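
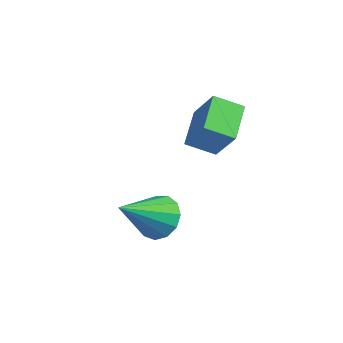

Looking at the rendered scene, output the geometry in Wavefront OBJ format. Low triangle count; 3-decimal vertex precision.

v -0.246 1.468 -1.745
v -0.975 2.485 -1.186
v 0.365 2.152 -2.192
v -0.364 3.168 -1.633
v 0.604 1.452 -0.607
v -0.125 2.468 -0.048
v 1.215 2.135 -1.054
v 0.486 3.152 -0.495
v 0.572 -0.211 -3.695
v 0.919 -0.653 -4.25
v 0.508 -1.629 -2.605
v 1.247 -0.48 -4.005
v 1.361 -0.221 -3.662
v 1.225 0.042 -3.329
v 0.881 0.223 -3.112
v 0.439 0.267 -3.081
v 0.039 0.16 -3.245
v -0.191 -0.066 -3.551
v -0.18 -0.338 -3.904
v 0.071 -0.569 -4.19
v 0.48 -0.687 -4.319
f 2 4 1
f 5 2 1
f 1 4 3
f 3 5 1
f 2 8 4
f 6 2 5
f 6 8 2
f 4 8 3
f 7 5 3
f 3 8 7
f 7 6 5
f 8 6 7
f 10 9 12
f 10 12 11
f 12 9 13
f 12 13 11
f 13 9 14
f 13 14 11
f 14 9 15
f 14 15 11
f 15 9 16
f 15 16 11
f 16 9 17
f 16 17 11
f 17 9 18
f 17 18 11
f 18 9 19
f 18 19 11
f 19 9 20
f 19 20 11
f 20 9 21
f 20 21 11
f 21 9 10
f 21 10 11



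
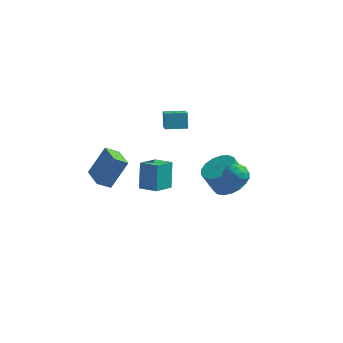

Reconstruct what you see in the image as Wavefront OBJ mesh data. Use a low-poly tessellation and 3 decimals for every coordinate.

v -1.118 0.689 1.974
v -1.269 1.205 2.794
v -1.453 1.592 1.345
v -1.604 2.107 2.165
v 0.044 1.093 1.935
v -0.107 1.608 2.755
v -0.291 1.995 1.306
v -0.442 2.511 2.126
v 2.435 0.946 -2.114
v 3.348 1.156 -1.638
v 2.677 1.064 -0.311
v 1.765 0.854 -0.786
v 3.143 1.609 -1.71
v 2.472 1.517 -0.383
v 2.776 1.91 -1.875
v 2.105 1.818 -0.548
v 2.331 1.99 -2.094
v 1.66 1.899 -0.767
v 1.91 1.831 -2.318
v 1.239 1.74 -0.991
v 1.609 1.47 -2.495
v 0.938 1.378 -1.168
v 1.498 0.988 -2.585
v 0.827 0.896 -1.257
v 1.601 0.496 -2.566
v 0.93 0.405 -1.239
v 1.896 0.108 -2.444
v 1.225 0.016 -1.117
v 2.314 -0.089 -2.246
v 1.643 -0.18 -0.919
v 2.76 -0.048 -2.018
v 2.089 -0.14 -0.691
v 3.131 0.22 -1.812
v 2.461 0.128 -0.485
v 3.344 0.654 -1.675
v 2.673 0.563 -0.347
v -2.283 -0.419 -2.403
v -2.437 0.4 -0.967
v -1.739 0.678 -2.971
v -1.894 1.498 -1.536
v -1.226 -0.778 -2.084
v -1.381 0.042 -0.649
v -0.683 0.32 -2.653
v -0.837 1.139 -1.217
v 3.191 -2.36 2.073
v 3.863 -2.299 2.393
v 3.177 -3.541 2.327
v 3.849 -3.48 2.647
v 3.252 -3.167 2.969
v 3.261 -2.438 2.812
v 3.779 -3.402 1.908
v 3.788 -2.673 1.751
v 4.226 -2.944 2.291
v 3.901 -2.798 2.947
v 3.139 -3.042 1.773
v 2.814 -2.896 2.429
v 3.529 -2.226 2.211
v 3.511 -3.614 2.509
v 3.161 -3.43 2.699
v 3.556 -3.395 2.887
v 3.175 -2.307 2.457
v 3.569 -2.272 2.645
v 3.21 -2.782 2.984
v 3.471 -3.568 2.075
v 3.865 -3.533 2.263
v 3.484 -2.445 1.833
v 3.879 -2.41 2.021
v 3.83 -3.058 1.736
v 4.137 -2.569 2.339
v 4.128 -3.263 2.488
v 4.087 -3.217 2.054
v 4.093 -2.788 1.961
v 3.945 -2.484 2.724
v 3.937 -3.178 2.874
v 3.586 -2.994 3.063
v 3.592 -2.565 2.971
v 4.159 -2.862 2.664
v 3.103 -2.662 1.846
v 3.095 -3.356 1.996
v 3.448 -3.275 1.749
v 3.454 -2.846 1.657
v 2.912 -2.577 2.232
v 2.903 -3.271 2.381
v 2.947 -3.052 2.759
v 2.953 -2.623 2.666
v 2.881 -2.978 2.056
v -3.823 -3.1 0.115
v -3.098 -2.264 1.61
v -4.639 -1.953 -0.131
v -3.915 -1.116 1.364
v -3.165 -2.744 -0.404
v -2.441 -1.907 1.091
v -3.982 -1.596 -0.65
v -3.257 -0.76 0.845
f 2 4 1
f 5 2 1
f 1 4 3
f 3 5 1
f 2 8 4
f 6 2 5
f 6 8 2
f 4 8 3
f 7 5 3
f 3 8 7
f 7 6 5
f 8 6 7
f 10 9 13
f 10 13 11
f 11 13 14
f 11 14 12
f 13 9 15
f 13 15 14
f 14 15 16
f 14 16 12
f 15 9 17
f 15 17 16
f 16 17 18
f 16 18 12
f 17 9 19
f 17 19 18
f 18 19 20
f 18 20 12
f 19 9 21
f 19 21 20
f 20 21 22
f 20 22 12
f 21 9 23
f 21 23 22
f 22 23 24
f 22 24 12
f 23 9 25
f 23 25 24
f 24 25 26
f 24 26 12
f 25 9 27
f 25 27 26
f 26 27 28
f 26 28 12
f 27 9 29
f 27 29 28
f 28 29 30
f 28 30 12
f 29 9 31
f 29 31 30
f 30 31 32
f 30 32 12
f 31 9 33
f 31 33 32
f 32 33 34
f 32 34 12
f 33 9 35
f 33 35 34
f 34 35 36
f 34 36 12
f 35 9 10
f 35 10 36
f 36 10 11
f 36 11 12
f 38 40 37
f 41 38 37
f 37 40 39
f 39 41 37
f 38 44 40
f 42 38 41
f 42 44 38
f 40 44 39
f 43 41 39
f 39 44 43
f 43 42 41
f 44 42 43
f 45 82 61
f 82 56 85
f 61 85 50
f 82 85 61
f 45 61 57
f 61 50 62
f 57 62 46
f 61 62 57
f 45 57 66
f 57 46 67
f 66 67 52
f 57 67 66
f 45 66 78
f 66 52 81
f 78 81 55
f 66 81 78
f 45 78 82
f 78 55 86
f 82 86 56
f 78 86 82
f 46 62 73
f 62 50 76
f 73 76 54
f 62 76 73
f 50 85 63
f 85 56 84
f 63 84 49
f 85 84 63
f 56 86 83
f 86 55 79
f 83 79 47
f 86 79 83
f 55 81 80
f 81 52 68
f 80 68 51
f 81 68 80
f 52 67 72
f 67 46 69
f 72 69 53
f 67 69 72
f 48 74 60
f 74 54 75
f 60 75 49
f 74 75 60
f 48 60 58
f 60 49 59
f 58 59 47
f 60 59 58
f 48 58 65
f 58 47 64
f 65 64 51
f 58 64 65
f 48 65 70
f 65 51 71
f 70 71 53
f 65 71 70
f 48 70 74
f 70 53 77
f 74 77 54
f 70 77 74
f 49 75 63
f 75 54 76
f 63 76 50
f 75 76 63
f 47 59 83
f 59 49 84
f 83 84 56
f 59 84 83
f 51 64 80
f 64 47 79
f 80 79 55
f 64 79 80
f 53 71 72
f 71 51 68
f 72 68 52
f 71 68 72
f 54 77 73
f 77 53 69
f 73 69 46
f 77 69 73
f 88 90 87
f 91 88 87
f 87 90 89
f 89 91 87
f 88 94 90
f 92 88 91
f 92 94 88
f 90 94 89
f 93 91 89
f 89 94 93
f 93 92 91
f 94 92 93



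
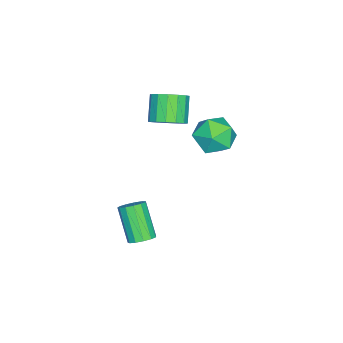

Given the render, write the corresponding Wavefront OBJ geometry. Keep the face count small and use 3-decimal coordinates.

v 4.162 -2.074 -1.927
v 4.577 -1.834 -1.55
v 3.773 -2.606 -0.175
v 3.358 -2.846 -0.553
v 4.321 -1.605 -1.571
v 3.517 -2.377 -0.196
v 4.015 -1.525 -1.705
v 3.211 -2.297 -0.33
v 3.756 -1.619 -1.91
v 2.952 -2.391 -0.535
v 3.625 -1.858 -2.12
v 2.821 -2.63 -0.745
v 3.665 -2.165 -2.269
v 2.861 -2.937 -0.894
v 3.863 -2.443 -2.31
v 3.059 -3.215 -0.935
v 4.155 -2.604 -2.229
v 3.351 -3.376 -0.854
v 4.45 -2.597 -2.052
v 3.646 -3.369 -0.678
v 4.654 -2.423 -1.836
v 3.85 -3.196 -0.461
v 4.701 -2.139 -1.649
v 3.897 -2.911 -0.274
v -0.758 -2.844 1.465
v -0.345 -2.307 1.978
v -1.269 -2.579 3.008
v -1.682 -3.116 2.495
v -0.646 -2.06 1.773
v -1.57 -2.332 2.803
v -0.977 -2.023 1.486
v -1.901 -2.295 2.516
v -1.25 -2.206 1.193
v -2.173 -2.478 2.223
v -1.39 -2.56 0.973
v -2.314 -2.832 2.003
v -1.362 -2.99 0.885
v -2.286 -3.263 1.915
v -1.171 -3.381 0.952
v -2.095 -3.653 1.982
v -0.87 -3.628 1.157
v -1.794 -3.9 2.187
v -0.539 -3.665 1.444
v -1.463 -3.937 2.474
v -0.267 -3.482 1.737
v -1.19 -3.754 2.767
v -0.126 -3.128 1.957
v -1.05 -3.4 2.987
v -0.154 -2.697 2.045
v -1.078 -2.97 3.075
v 0.236 0.364 2.977
v 1.13 -0.164 2.812
v -0.53 -0.556 1.768
v 0.364 -1.084 1.603
v -0.169 -1.218 2.5
v 0.305 -0.65 3.247
v 0.295 -0.07 1.333
v 0.769 0.498 2.08
v 1.167 -0.433 1.796
v 0.88 -1.142 2.518
v -0.28 0.422 2.062
v -0.567 -0.287 2.784
f 2 1 5
f 2 5 3
f 3 5 6
f 3 6 4
f 5 1 7
f 5 7 6
f 6 7 8
f 6 8 4
f 7 1 9
f 7 9 8
f 8 9 10
f 8 10 4
f 9 1 11
f 9 11 10
f 10 11 12
f 10 12 4
f 11 1 13
f 11 13 12
f 12 13 14
f 12 14 4
f 13 1 15
f 13 15 14
f 14 15 16
f 14 16 4
f 15 1 17
f 15 17 16
f 16 17 18
f 16 18 4
f 17 1 19
f 17 19 18
f 18 19 20
f 18 20 4
f 19 1 21
f 19 21 20
f 20 21 22
f 20 22 4
f 21 1 23
f 21 23 22
f 22 23 24
f 22 24 4
f 23 1 2
f 23 2 24
f 24 2 3
f 24 3 4
f 26 25 29
f 26 29 27
f 27 29 30
f 27 30 28
f 29 25 31
f 29 31 30
f 30 31 32
f 30 32 28
f 31 25 33
f 31 33 32
f 32 33 34
f 32 34 28
f 33 25 35
f 33 35 34
f 34 35 36
f 34 36 28
f 35 25 37
f 35 37 36
f 36 37 38
f 36 38 28
f 37 25 39
f 37 39 38
f 38 39 40
f 38 40 28
f 39 25 41
f 39 41 40
f 40 41 42
f 40 42 28
f 41 25 43
f 41 43 42
f 42 43 44
f 42 44 28
f 43 25 45
f 43 45 44
f 44 45 46
f 44 46 28
f 45 25 47
f 45 47 46
f 46 47 48
f 46 48 28
f 47 25 49
f 47 49 48
f 48 49 50
f 48 50 28
f 49 25 26
f 49 26 50
f 50 26 27
f 50 27 28
f 51 62 56
f 51 56 52
f 51 52 58
f 51 58 61
f 51 61 62
f 52 56 60
f 56 62 55
f 62 61 53
f 61 58 57
f 58 52 59
f 54 60 55
f 54 55 53
f 54 53 57
f 54 57 59
f 54 59 60
f 55 60 56
f 53 55 62
f 57 53 61
f 59 57 58
f 60 59 52



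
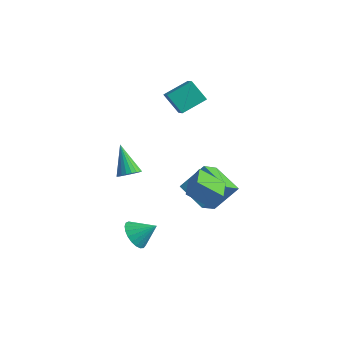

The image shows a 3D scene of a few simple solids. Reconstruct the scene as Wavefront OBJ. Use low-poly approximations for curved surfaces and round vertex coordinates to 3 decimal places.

v 2.648 -1.73 -0.228
v 3.015 -1.226 0.666
v 1.341 -0.037 -0.648
v 1.708 0.468 0.245
v 3.912 -0.988 -1.165
v 4.279 -0.483 -0.272
v 2.605 0.706 -1.586
v 2.972 1.21 -0.692
v 1.052 -4.064 -3.107
v 1.553 -3.789 -3.903
v 1.988 -3.356 -2.273
v 1.286 -3.484 -3.862
v 0.978 -3.279 -3.69
v 0.683 -3.21 -3.417
v 0.452 -3.289 -3.091
v 0.324 -3.502 -2.767
v 0.323 -3.811 -2.503
v 0.447 -4.165 -2.342
v 0.676 -4.501 -2.314
v 0.97 -4.761 -2.424
v 1.278 -4.901 -2.651
v 1.547 -4.896 -2.957
v 1.73 -4.747 -3.289
v 1.796 -4.48 -3.59
v 1.733 -4.141 -3.807
v 1.625 1.886 -3.959
v 1.9 0.486 -2.945
v -0.233 2.093 -3.168
v 0.042 0.693 -2.154
v 2.378 3.087 -2.506
v 2.653 1.687 -1.492
v 0.52 3.294 -1.715
v 0.795 1.894 -0.701
v 0.072 -3.444 1.116
v 0.532 -3.743 1.567
v -1.112 -2.896 2.684
v 0.635 -3.467 1.549
v 0.64 -3.187 1.455
v 0.548 -2.951 1.303
v 0.373 -2.801 1.119
v 0.147 -2.761 0.934
v -0.093 -2.84 0.78
v -0.304 -3.023 0.685
v -0.45 -3.279 0.664
v -0.506 -3.563 0.721
v -0.461 -3.827 0.847
v -0.325 -4.024 1.019
v -0.119 -4.121 1.208
v 0.119 -4.101 1.381
v 0.349 -3.967 1.508
v -2.225 2.14 3.804
v -1.668 3.609 4.503
v -3.062 2.746 3.195
v -2.505 4.216 3.894
v -1.235 2.324 2.626
v -0.678 3.794 3.325
v -2.072 2.931 2.017
v -1.515 4.4 2.716
f 2 4 1
f 5 2 1
f 1 4 3
f 3 5 1
f 2 8 4
f 6 2 5
f 6 8 2
f 4 8 3
f 7 5 3
f 3 8 7
f 7 6 5
f 8 6 7
f 10 9 12
f 10 12 11
f 12 9 13
f 12 13 11
f 13 9 14
f 13 14 11
f 14 9 15
f 14 15 11
f 15 9 16
f 15 16 11
f 16 9 17
f 16 17 11
f 17 9 18
f 17 18 11
f 18 9 19
f 18 19 11
f 19 9 20
f 19 20 11
f 20 9 21
f 20 21 11
f 21 9 22
f 21 22 11
f 22 9 23
f 22 23 11
f 23 9 24
f 23 24 11
f 24 9 25
f 24 25 11
f 25 9 10
f 25 10 11
f 27 29 26
f 30 27 26
f 26 29 28
f 28 30 26
f 27 33 29
f 31 27 30
f 31 33 27
f 29 33 28
f 32 30 28
f 28 33 32
f 32 31 30
f 33 31 32
f 35 34 37
f 35 37 36
f 37 34 38
f 37 38 36
f 38 34 39
f 38 39 36
f 39 34 40
f 39 40 36
f 40 34 41
f 40 41 36
f 41 34 42
f 41 42 36
f 42 34 43
f 42 43 36
f 43 34 44
f 43 44 36
f 44 34 45
f 44 45 36
f 45 34 46
f 45 46 36
f 46 34 47
f 46 47 36
f 47 34 48
f 47 48 36
f 48 34 49
f 48 49 36
f 49 34 50
f 49 50 36
f 50 34 35
f 50 35 36
f 52 54 51
f 55 52 51
f 51 54 53
f 53 55 51
f 52 58 54
f 56 52 55
f 56 58 52
f 54 58 53
f 57 55 53
f 53 58 57
f 57 56 55
f 58 56 57



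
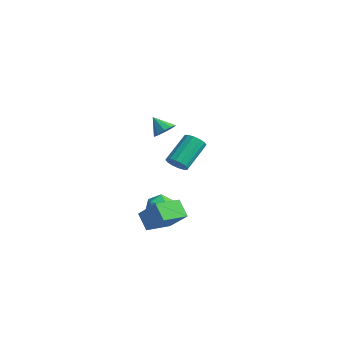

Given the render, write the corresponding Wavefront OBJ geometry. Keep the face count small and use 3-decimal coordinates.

v 2.308 0.174 -4.249
v 1.482 0.178 -3.31
v 2.149 1.8 -4.394
v 1.323 1.804 -3.456
v 3.677 0.416 -3.044
v 2.851 0.42 -2.106
v 3.518 2.042 -3.19
v 2.692 2.046 -2.251
v 0.713 3.17 -0.49
v 1.02 3.653 -0.927
v 0.593 5.154 0.434
v 0.287 4.67 0.87
v 0.662 3.644 -1.03
v 0.235 5.144 0.331
v 0.317 3.508 -0.987
v -0.11 5.008 0.373
v 0.079 3.281 -0.812
v -0.348 4.781 0.549
v 0.011 3.024 -0.551
v -0.416 4.525 0.81
v 0.131 2.807 -0.273
v -0.296 4.307 1.088
v 0.407 2.686 -0.054
v -0.02 4.187 1.307
v 0.765 2.696 0.049
v 0.338 4.196 1.41
v 1.11 2.832 0.007
v 0.683 4.332 1.367
v 1.348 3.059 -0.169
v 0.921 4.559 1.192
v 1.416 3.315 -0.43
v 0.989 4.816 0.931
v 1.296 3.533 -0.708
v 0.869 5.033 0.653
v 3.536 0.582 3.473
v 4.077 0.633 3.93
v 2.844 0.278 4.327
v 3.88 1.024 3.91
v 3.551 1.247 3.723
v 3.217 1.216 3.44
v 3.004 0.942 3.171
v 2.995 0.532 3.016
v 3.192 0.14 3.037
v 3.521 -0.082 3.224
v 3.855 -0.051 3.506
v 4.068 0.222 3.776
v -0.14 3.313 -4.465
v 0.701 2.885 -4.306
v -0.841 2.275 -3.554
v 0 1.847 -3.395
v -0.169 2.718 -3.036
v 0.264 3.359 -3.599
v -0.404 1.801 -4.261
v 0.029 2.442 -4.824
v 0.538 1.95 -4.18
v 0.683 2.517 -3.423
v -0.823 2.643 -4.437
v -0.678 3.21 -3.68
f 2 4 1
f 5 2 1
f 1 4 3
f 3 5 1
f 2 8 4
f 6 2 5
f 6 8 2
f 4 8 3
f 7 5 3
f 3 8 7
f 7 6 5
f 8 6 7
f 10 9 13
f 10 13 11
f 11 13 14
f 11 14 12
f 13 9 15
f 13 15 14
f 14 15 16
f 14 16 12
f 15 9 17
f 15 17 16
f 16 17 18
f 16 18 12
f 17 9 19
f 17 19 18
f 18 19 20
f 18 20 12
f 19 9 21
f 19 21 20
f 20 21 22
f 20 22 12
f 21 9 23
f 21 23 22
f 22 23 24
f 22 24 12
f 23 9 25
f 23 25 24
f 24 25 26
f 24 26 12
f 25 9 27
f 25 27 26
f 26 27 28
f 26 28 12
f 27 9 29
f 27 29 28
f 28 29 30
f 28 30 12
f 29 9 31
f 29 31 30
f 30 31 32
f 30 32 12
f 31 9 33
f 31 33 32
f 32 33 34
f 32 34 12
f 33 9 10
f 33 10 34
f 34 10 11
f 34 11 12
f 36 35 38
f 36 38 37
f 38 35 39
f 38 39 37
f 39 35 40
f 39 40 37
f 40 35 41
f 40 41 37
f 41 35 42
f 41 42 37
f 42 35 43
f 42 43 37
f 43 35 44
f 43 44 37
f 44 35 45
f 44 45 37
f 45 35 46
f 45 46 37
f 46 35 36
f 46 36 37
f 47 58 52
f 47 52 48
f 47 48 54
f 47 54 57
f 47 57 58
f 48 52 56
f 52 58 51
f 58 57 49
f 57 54 53
f 54 48 55
f 50 56 51
f 50 51 49
f 50 49 53
f 50 53 55
f 50 55 56
f 51 56 52
f 49 51 58
f 53 49 57
f 55 53 54
f 56 55 48



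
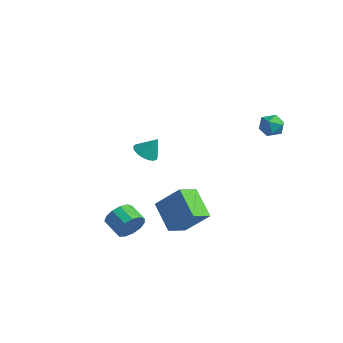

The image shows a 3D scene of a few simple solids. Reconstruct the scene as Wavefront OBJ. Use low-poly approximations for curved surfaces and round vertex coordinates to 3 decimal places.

v -3.414 1.047 -0.801
v -2.951 0.34 -0.712
v -2.866 1.553 0.361
v -2.712 0.586 -0.931
v -2.634 0.937 -1.121
v -2.735 1.314 -1.237
v -2.991 1.629 -1.253
v -3.344 1.812 -1.166
v -3.714 1.819 -0.995
v -4.014 1.649 -0.779
v -4.177 1.342 -0.569
v -4.165 0.967 -0.411
v -3.981 0.61 -0.343
v -3.668 0.354 -0.379
v -3.296 0.257 -0.512
v 0.418 -3.962 -2.997
v 0.763 -3.587 -2.184
v -0.412 -3.402 -1.77
v -0.758 -3.778 -2.583
v 0.706 -3.175 -2.53
v -0.469 -2.99 -2.116
v 0.557 -3.013 -3.024
v -0.618 -2.828 -2.61
v 0.364 -3.153 -3.51
v -0.811 -2.968 -3.096
v 0.188 -3.549 -3.833
v -0.987 -3.365 -3.418
v 0.085 -4.077 -3.89
v -1.091 -3.892 -3.476
v 0.087 -4.569 -3.664
v -1.088 -4.384 -3.25
v 0.195 -4.868 -3.226
v -0.981 -4.683 -2.812
v 0.373 -4.879 -2.716
v -0.803 -4.694 -2.301
v 0.565 -4.6 -2.295
v -0.61 -4.415 -1.88
v 0.711 -4.118 -2.096
v -0.465 -3.933 -1.682
v 3.081 3.815 3.03
v 3.6 4.422 2.735
v 4.04 3.438 3.945
v 4.559 4.045 3.65
v 3.855 4.258 4.08
v 3.263 4.491 3.514
v 4.377 3.369 3.166
v 3.785 3.602 2.6
v 4.402 4.146 2.819
v 4.079 4.696 3.384
v 3.561 3.164 3.296
v 3.238 3.714 3.861
v 2.262 -1.481 -3.624
v 2.207 -2.799 -3.022
v 0.62 -0.882 -2.46
v 0.565 -2.2 -1.858
v 3.575 -0.84 -2.102
v 3.52 -2.158 -1.5
v 1.933 -0.241 -0.938
v 1.878 -1.559 -0.336
f 2 1 4
f 2 4 3
f 4 1 5
f 4 5 3
f 5 1 6
f 5 6 3
f 6 1 7
f 6 7 3
f 7 1 8
f 7 8 3
f 8 1 9
f 8 9 3
f 9 1 10
f 9 10 3
f 10 1 11
f 10 11 3
f 11 1 12
f 11 12 3
f 12 1 13
f 12 13 3
f 13 1 14
f 13 14 3
f 14 1 15
f 14 15 3
f 15 1 2
f 15 2 3
f 17 16 20
f 17 20 18
f 18 20 21
f 18 21 19
f 20 16 22
f 20 22 21
f 21 22 23
f 21 23 19
f 22 16 24
f 22 24 23
f 23 24 25
f 23 25 19
f 24 16 26
f 24 26 25
f 25 26 27
f 25 27 19
f 26 16 28
f 26 28 27
f 27 28 29
f 27 29 19
f 28 16 30
f 28 30 29
f 29 30 31
f 29 31 19
f 30 16 32
f 30 32 31
f 31 32 33
f 31 33 19
f 32 16 34
f 32 34 33
f 33 34 35
f 33 35 19
f 34 16 36
f 34 36 35
f 35 36 37
f 35 37 19
f 36 16 38
f 36 38 37
f 37 38 39
f 37 39 19
f 38 16 17
f 38 17 39
f 39 17 18
f 39 18 19
f 40 51 45
f 40 45 41
f 40 41 47
f 40 47 50
f 40 50 51
f 41 45 49
f 45 51 44
f 51 50 42
f 50 47 46
f 47 41 48
f 43 49 44
f 43 44 42
f 43 42 46
f 43 46 48
f 43 48 49
f 44 49 45
f 42 44 51
f 46 42 50
f 48 46 47
f 49 48 41
f 53 55 52
f 56 53 52
f 52 55 54
f 54 56 52
f 53 59 55
f 57 53 56
f 57 59 53
f 55 59 54
f 58 56 54
f 54 59 58
f 58 57 56
f 59 57 58



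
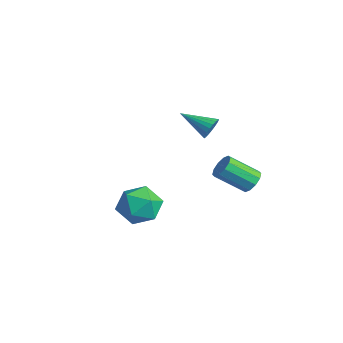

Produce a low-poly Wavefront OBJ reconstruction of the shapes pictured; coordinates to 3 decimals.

v 2.187 3.44 -1.532
v 2.627 3.551 -1.124
v 2.053 2.431 -0.201
v 1.613 2.32 -0.608
v 2.332 3.771 -1.04
v 1.759 2.651 -0.117
v 1.982 3.864 -1.144
v 1.409 2.745 -0.221
v 1.71 3.795 -1.396
v 1.137 2.676 -0.473
v 1.62 3.591 -1.7
v 1.047 2.472 -0.777
v 1.747 3.329 -1.939
v 1.173 2.209 -1.016
v 2.041 3.109 -2.023
v 1.468 1.989 -1.1
v 2.391 3.015 -1.919
v 1.818 1.896 -0.996
v 2.663 3.084 -1.667
v 2.09 1.965 -0.744
v 2.753 3.288 -1.363
v 2.18 2.169 -0.44
v -0.081 -1.253 -2.046
v 0.554 -0.562 -1.571
v 1.046 -1.418 -3.309
v 1.681 -0.727 -2.834
v 1.526 -1.677 -2.41
v 0.83 -1.575 -1.629
v 0.77 -0.405 -3.251
v 0.074 -0.303 -2.47
v 1.08 -0.038 -2.315
v 1.547 -0.824 -1.796
v 0.053 -1.156 -3.084
v 0.52 -1.942 -2.565
v -3.081 4.373 -1.408
v -2.716 4.252 -0.934
v -4.219 3.427 -0.772
v -2.841 4.457 -0.854
v -3.008 4.648 -0.869
v -3.187 4.791 -0.977
v -3.348 4.861 -1.16
v -3.463 4.848 -1.386
v -3.512 4.752 -1.615
v -3.486 4.59 -1.809
v -3.39 4.391 -1.934
v -3.241 4.189 -1.967
v -3.064 4.018 -1.904
v -2.89 3.909 -1.755
v -2.749 3.88 -1.547
v -2.666 3.936 -1.314
v -2.654 4.068 -1.097
f 2 1 5
f 2 5 3
f 3 5 6
f 3 6 4
f 5 1 7
f 5 7 6
f 6 7 8
f 6 8 4
f 7 1 9
f 7 9 8
f 8 9 10
f 8 10 4
f 9 1 11
f 9 11 10
f 10 11 12
f 10 12 4
f 11 1 13
f 11 13 12
f 12 13 14
f 12 14 4
f 13 1 15
f 13 15 14
f 14 15 16
f 14 16 4
f 15 1 17
f 15 17 16
f 16 17 18
f 16 18 4
f 17 1 19
f 17 19 18
f 18 19 20
f 18 20 4
f 19 1 21
f 19 21 20
f 20 21 22
f 20 22 4
f 21 1 2
f 21 2 22
f 22 2 3
f 22 3 4
f 23 34 28
f 23 28 24
f 23 24 30
f 23 30 33
f 23 33 34
f 24 28 32
f 28 34 27
f 34 33 25
f 33 30 29
f 30 24 31
f 26 32 27
f 26 27 25
f 26 25 29
f 26 29 31
f 26 31 32
f 27 32 28
f 25 27 34
f 29 25 33
f 31 29 30
f 32 31 24
f 36 35 38
f 36 38 37
f 38 35 39
f 38 39 37
f 39 35 40
f 39 40 37
f 40 35 41
f 40 41 37
f 41 35 42
f 41 42 37
f 42 35 43
f 42 43 37
f 43 35 44
f 43 44 37
f 44 35 45
f 44 45 37
f 45 35 46
f 45 46 37
f 46 35 47
f 46 47 37
f 47 35 48
f 47 48 37
f 48 35 49
f 48 49 37
f 49 35 50
f 49 50 37
f 50 35 51
f 50 51 37
f 51 35 36
f 51 36 37



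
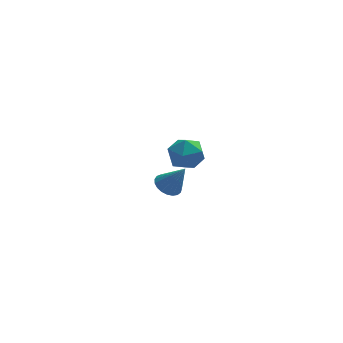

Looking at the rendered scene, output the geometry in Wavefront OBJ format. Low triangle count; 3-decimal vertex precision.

v -3.303 0.735 -1.537
v -3.013 0.253 -1.841
v -2.677 0.345 -0.323
v -2.836 0.45 -1.869
v -2.74 0.696 -1.839
v -2.741 0.949 -1.757
v -2.839 1.165 -1.637
v -3.018 1.307 -1.499
v -3.245 1.35 -1.368
v -3.483 1.287 -1.267
v -3.689 1.128 -1.211
v -3.829 0.901 -1.212
v -3.877 0.646 -1.27
v -3.826 0.406 -1.373
v -3.685 0.223 -1.505
v -3.477 0.129 -1.642
v -3.24 0.139 -1.761
v -4.093 -3.49 3.541
v -3.74 -3.247 4.228
v -3.42 -4.613 3.592
v -3.067 -4.37 4.279
v -3.856 -4.551 4.272
v -4.272 -3.858 4.24
v -2.888 -4.002 3.58
v -3.304 -3.309 3.548
v -2.995 -3.564 4.252
v -3.594 -3.903 4.679
v -3.566 -3.957 3.141
v -4.165 -4.296 3.568
f 2 1 4
f 2 4 3
f 4 1 5
f 4 5 3
f 5 1 6
f 5 6 3
f 6 1 7
f 6 7 3
f 7 1 8
f 7 8 3
f 8 1 9
f 8 9 3
f 9 1 10
f 9 10 3
f 10 1 11
f 10 11 3
f 11 1 12
f 11 12 3
f 12 1 13
f 12 13 3
f 13 1 14
f 13 14 3
f 14 1 15
f 14 15 3
f 15 1 16
f 15 16 3
f 16 1 17
f 16 17 3
f 17 1 2
f 17 2 3
f 18 29 23
f 18 23 19
f 18 19 25
f 18 25 28
f 18 28 29
f 19 23 27
f 23 29 22
f 29 28 20
f 28 25 24
f 25 19 26
f 21 27 22
f 21 22 20
f 21 20 24
f 21 24 26
f 21 26 27
f 22 27 23
f 20 22 29
f 24 20 28
f 26 24 25
f 27 26 19



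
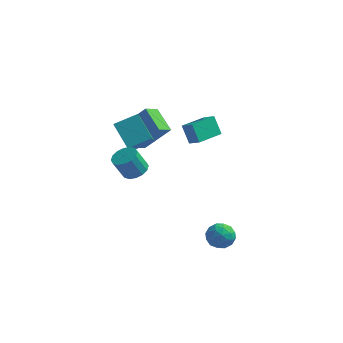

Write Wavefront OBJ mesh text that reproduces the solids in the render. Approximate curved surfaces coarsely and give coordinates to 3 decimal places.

v -4.437 1.269 2.404
v -4.393 0.701 3.035
v -3.308 1.995 2.978
v -3.264 1.427 3.61
v -3.256 0.233 1.39
v -3.212 -0.335 2.022
v -2.127 0.959 1.965
v -2.083 0.391 2.596
v -2.228 -1.939 1.614
v -1.517 -2.097 1.863
v -2.021 -2.42 3.096
v -2.732 -2.261 2.846
v -1.57 -1.71 1.943
v -2.075 -2.033 3.175
v -1.8 -1.384 1.934
v -2.304 -1.707 3.166
v -2.144 -1.207 1.84
v -2.649 -1.53 3.072
v -2.511 -1.226 1.685
v -3.015 -1.549 2.917
v -2.802 -1.436 1.511
v -3.306 -1.759 2.743
v -2.939 -1.78 1.364
v -3.443 -2.103 2.597
v -2.885 -2.167 1.285
v -3.39 -2.49 2.517
v -2.656 -2.493 1.294
v -3.16 -2.816 2.526
v -2.311 -2.67 1.388
v -2.816 -2.993 2.62
v -1.945 -2.651 1.543
v -2.449 -2.974 2.775
v -1.654 -2.441 1.717
v -2.158 -2.764 2.949
v -3.877 2.345 0.09
v -5.009 3.371 0.902
v -3.472 3.195 -0.419
v -4.604 4.221 0.393
v -2.436 2.639 1.727
v -3.568 3.665 2.539
v -2.031 3.489 1.218
v -3.163 4.515 2.03
v 2.671 -3.303 -0.539
v 3.24 -2.952 -1.048
v 2.82 -4.488 -1.192
v 3.389 -4.137 -1.701
v 3.571 -4.262 -0.889
v 3.479 -3.53 -0.486
v 2.581 -3.91 -1.754
v 2.489 -3.178 -1.351
v 3.185 -3.327 -1.799
v 3.797 -3.544 -1.264
v 2.263 -3.896 -0.976
v 2.875 -4.113 -0.441
v 2.942 -3.023 -0.737
v 3.118 -4.417 -1.503
v 3.224 -4.49 -1.026
v 3.559 -4.284 -1.326
v 3.083 -3.363 -0.406
v 3.418 -3.156 -0.705
v 3.612 -3.927 -0.611
v 2.642 -4.284 -1.535
v 2.977 -4.077 -1.834
v 2.501 -3.156 -0.914
v 2.836 -2.95 -1.214
v 2.448 -3.513 -1.629
v 3.245 -3.037 -1.477
v 3.332 -3.734 -1.861
v 2.857 -3.601 -1.892
v 2.803 -3.17 -1.655
v 3.605 -3.165 -1.163
v 3.692 -3.862 -1.546
v 3.799 -3.935 -1.069
v 3.745 -3.505 -0.832
v 3.572 -3.385 -1.604
v 2.368 -3.578 -0.694
v 2.455 -4.275 -1.077
v 2.315 -3.935 -1.408
v 2.261 -3.505 -1.171
v 2.728 -3.706 -0.379
v 2.815 -4.403 -0.763
v 3.257 -4.27 -0.585
v 3.203 -3.839 -0.348
v 2.488 -4.055 -0.636
v -0.459 1.881 1.529
v -1.005 2.264 2.598
v 0.347 3.352 1.415
v -0.2 3.734 2.484
v 0.22 1.546 1.996
v -0.327 1.928 3.065
v 1.025 3.016 1.882
v 0.479 3.399 2.951
f 2 4 1
f 5 2 1
f 1 4 3
f 3 5 1
f 2 8 4
f 6 2 5
f 6 8 2
f 4 8 3
f 7 5 3
f 3 8 7
f 7 6 5
f 8 6 7
f 10 9 13
f 10 13 11
f 11 13 14
f 11 14 12
f 13 9 15
f 13 15 14
f 14 15 16
f 14 16 12
f 15 9 17
f 15 17 16
f 16 17 18
f 16 18 12
f 17 9 19
f 17 19 18
f 18 19 20
f 18 20 12
f 19 9 21
f 19 21 20
f 20 21 22
f 20 22 12
f 21 9 23
f 21 23 22
f 22 23 24
f 22 24 12
f 23 9 25
f 23 25 24
f 24 25 26
f 24 26 12
f 25 9 27
f 25 27 26
f 26 27 28
f 26 28 12
f 27 9 29
f 27 29 28
f 28 29 30
f 28 30 12
f 29 9 31
f 29 31 30
f 30 31 32
f 30 32 12
f 31 9 33
f 31 33 32
f 32 33 34
f 32 34 12
f 33 9 10
f 33 10 34
f 34 10 11
f 34 11 12
f 36 38 35
f 39 36 35
f 35 38 37
f 37 39 35
f 36 42 38
f 40 36 39
f 40 42 36
f 38 42 37
f 41 39 37
f 37 42 41
f 41 40 39
f 42 40 41
f 43 80 59
f 80 54 83
f 59 83 48
f 80 83 59
f 43 59 55
f 59 48 60
f 55 60 44
f 59 60 55
f 43 55 64
f 55 44 65
f 64 65 50
f 55 65 64
f 43 64 76
f 64 50 79
f 76 79 53
f 64 79 76
f 43 76 80
f 76 53 84
f 80 84 54
f 76 84 80
f 44 60 71
f 60 48 74
f 71 74 52
f 60 74 71
f 48 83 61
f 83 54 82
f 61 82 47
f 83 82 61
f 54 84 81
f 84 53 77
f 81 77 45
f 84 77 81
f 53 79 78
f 79 50 66
f 78 66 49
f 79 66 78
f 50 65 70
f 65 44 67
f 70 67 51
f 65 67 70
f 46 72 58
f 72 52 73
f 58 73 47
f 72 73 58
f 46 58 56
f 58 47 57
f 56 57 45
f 58 57 56
f 46 56 63
f 56 45 62
f 63 62 49
f 56 62 63
f 46 63 68
f 63 49 69
f 68 69 51
f 63 69 68
f 46 68 72
f 68 51 75
f 72 75 52
f 68 75 72
f 47 73 61
f 73 52 74
f 61 74 48
f 73 74 61
f 45 57 81
f 57 47 82
f 81 82 54
f 57 82 81
f 49 62 78
f 62 45 77
f 78 77 53
f 62 77 78
f 51 69 70
f 69 49 66
f 70 66 50
f 69 66 70
f 52 75 71
f 75 51 67
f 71 67 44
f 75 67 71
f 86 88 85
f 89 86 85
f 85 88 87
f 87 89 85
f 86 92 88
f 90 86 89
f 90 92 86
f 88 92 87
f 91 89 87
f 87 92 91
f 91 90 89
f 92 90 91



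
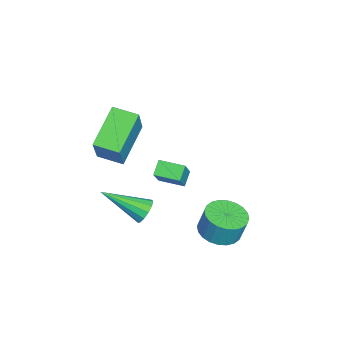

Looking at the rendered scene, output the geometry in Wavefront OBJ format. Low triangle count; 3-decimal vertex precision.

v 0.067 -2.292 0.976
v -1.673 -1.708 2.153
v 0.328 -1.107 0.773
v -1.412 -0.523 1.951
v 1.252 -2.257 2.709
v -0.488 -1.673 3.887
v 1.513 -1.072 2.507
v -0.227 -0.488 3.684
v -3.302 -0.078 -3.273
v -3.938 0.085 -2.734
v -3.073 1.146 -3.374
v -3.709 1.31 -2.835
v -2.251 -0.17 -2.005
v -2.887 -0.006 -1.466
v -2.022 1.055 -2.106
v -2.658 1.218 -1.567
v 1.724 3.197 -2.071
v 2.466 2.565 -1.969
v 2.578 2.89 -0.767
v 1.836 3.523 -0.869
v 2.652 2.883 -2.072
v 2.764 3.208 -0.871
v 2.697 3.248 -2.175
v 2.809 3.573 -0.974
v 2.594 3.606 -2.263
v 2.706 3.931 -1.061
v 2.358 3.901 -2.321
v 2.471 4.226 -1.119
v 2.026 4.09 -2.34
v 2.138 4.415 -1.139
v 1.648 4.142 -2.319
v 1.76 4.467 -1.118
v 1.281 4.051 -2.26
v 1.394 4.376 -1.059
v 0.982 3.83 -2.173
v 1.094 4.155 -0.971
v 0.796 3.512 -2.069
v 0.908 3.837 -0.868
v 0.751 3.147 -1.966
v 0.863 3.472 -0.765
v 0.854 2.789 -1.879
v 0.966 3.114 -0.677
v 1.089 2.494 -1.821
v 1.202 2.819 -0.619
v 1.422 2.305 -1.801
v 1.534 2.63 -0.6
v 1.8 2.253 -1.822
v 1.912 2.578 -0.621
v 2.166 2.344 -1.881
v 2.279 2.669 -0.68
v 2.605 0.153 -0.339
v 3.088 0.354 0.047
v 2.555 -1.753 0.719
v 2.777 0.454 0.212
v 2.411 0.458 0.202
v 2.106 0.365 0.021
v 1.96 0.205 -0.275
v 2.018 0.029 -0.59
v 2.263 -0.108 -0.826
v 2.616 -0.162 -0.907
v 2.966 -0.116 -0.807
v 3.2 0.015 -0.559
v 3.246 0.191 -0.241
f 2 4 1
f 5 2 1
f 1 4 3
f 3 5 1
f 2 8 4
f 6 2 5
f 6 8 2
f 4 8 3
f 7 5 3
f 3 8 7
f 7 6 5
f 8 6 7
f 10 12 9
f 13 10 9
f 9 12 11
f 11 13 9
f 10 16 12
f 14 10 13
f 14 16 10
f 12 16 11
f 15 13 11
f 11 16 15
f 15 14 13
f 16 14 15
f 18 17 21
f 18 21 19
f 19 21 22
f 19 22 20
f 21 17 23
f 21 23 22
f 22 23 24
f 22 24 20
f 23 17 25
f 23 25 24
f 24 25 26
f 24 26 20
f 25 17 27
f 25 27 26
f 26 27 28
f 26 28 20
f 27 17 29
f 27 29 28
f 28 29 30
f 28 30 20
f 29 17 31
f 29 31 30
f 30 31 32
f 30 32 20
f 31 17 33
f 31 33 32
f 32 33 34
f 32 34 20
f 33 17 35
f 33 35 34
f 34 35 36
f 34 36 20
f 35 17 37
f 35 37 36
f 36 37 38
f 36 38 20
f 37 17 39
f 37 39 38
f 38 39 40
f 38 40 20
f 39 17 41
f 39 41 40
f 40 41 42
f 40 42 20
f 41 17 43
f 41 43 42
f 42 43 44
f 42 44 20
f 43 17 45
f 43 45 44
f 44 45 46
f 44 46 20
f 45 17 47
f 45 47 46
f 46 47 48
f 46 48 20
f 47 17 49
f 47 49 48
f 48 49 50
f 48 50 20
f 49 17 18
f 49 18 50
f 50 18 19
f 50 19 20
f 52 51 54
f 52 54 53
f 54 51 55
f 54 55 53
f 55 51 56
f 55 56 53
f 56 51 57
f 56 57 53
f 57 51 58
f 57 58 53
f 58 51 59
f 58 59 53
f 59 51 60
f 59 60 53
f 60 51 61
f 60 61 53
f 61 51 62
f 61 62 53
f 62 51 63
f 62 63 53
f 63 51 52
f 63 52 53



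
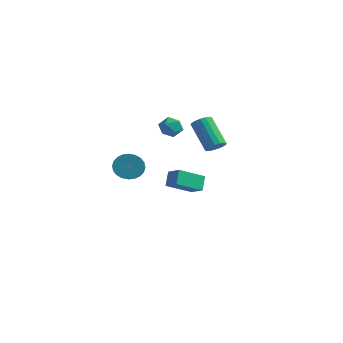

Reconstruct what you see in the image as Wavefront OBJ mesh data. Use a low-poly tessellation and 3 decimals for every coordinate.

v -0.845 3.101 -2.349
v -1.117 3.731 -1.554
v -0.054 4.498 -3.185
v -0.325 5.128 -2.39
v 0.085 2.872 -1.85
v -0.186 3.502 -1.055
v 0.877 4.269 -2.686
v 0.605 4.899 -1.891
v 4.286 0.638 3.085
v 4.682 0.447 3.522
v 3.37 0.95 4.932
v 2.974 1.142 4.495
v 4.751 0.733 3.484
v 3.439 1.236 4.894
v 4.713 0.998 3.355
v 3.402 1.501 4.764
v 4.578 1.18 3.164
v 3.266 1.683 4.573
v 4.375 1.238 2.955
v 3.064 1.741 4.364
v 4.152 1.159 2.775
v 2.841 1.662 4.185
v 3.96 0.96 2.667
v 2.648 1.463 4.077
v 3.842 0.688 2.655
v 2.531 1.191 4.064
v 3.826 0.405 2.741
v 2.515 0.908 4.15
v 3.915 0.175 2.906
v 2.604 0.678 4.316
v 4.089 0.051 3.112
v 2.778 0.554 4.522
v 4.308 0.062 3.312
v 2.997 0.565 4.722
v 4.522 0.205 3.46
v 3.211 0.708 4.87
v 0.907 -2.492 1.859
v 1.359 -2.622 1.163
v 1.966 -3.519 1.726
v 1.513 -3.388 2.421
v 1.543 -2.4 1.318
v 2.15 -3.297 1.881
v 1.63 -2.192 1.556
v 2.237 -3.088 2.118
v 1.607 -2.029 1.839
v 2.214 -2.926 2.402
v 1.478 -1.937 2.126
v 2.085 -2.833 2.689
v 1.261 -1.929 2.372
v 1.868 -2.826 2.935
v 0.991 -2.007 2.54
v 1.598 -2.904 3.102
v 0.707 -2.159 2.604
v 1.314 -3.055 3.166
v 0.454 -2.361 2.554
v 1.061 -3.258 3.117
v 0.27 -2.583 2.399
v 0.877 -3.48 2.962
v 0.183 -2.792 2.162
v 0.79 -3.688 2.724
v 0.206 -2.954 1.878
v 0.813 -3.851 2.441
v 0.335 -3.047 1.591
v 0.942 -3.943 2.154
v 0.552 -3.054 1.345
v 1.159 -3.951 1.908
v 0.822 -2.976 1.178
v 1.429 -3.873 1.74
v 1.106 -2.825 1.114
v 1.713 -3.721 1.676
v -0.738 3.977 1.782
v -0.07 3.74 2.075
v -1.33 3.08 2.405
v -0.662 2.843 2.698
v -0.958 3.517 2.914
v -0.592 4.071 2.529
v -0.808 2.749 1.951
v -0.442 3.303 1.566
v -0.113 2.981 2.179
v -0.206 3.456 2.775
v -1.194 3.364 1.705
v -1.287 3.839 2.301
f 2 4 1
f 5 2 1
f 1 4 3
f 3 5 1
f 2 8 4
f 6 2 5
f 6 8 2
f 4 8 3
f 7 5 3
f 3 8 7
f 7 6 5
f 8 6 7
f 10 9 13
f 10 13 11
f 11 13 14
f 11 14 12
f 13 9 15
f 13 15 14
f 14 15 16
f 14 16 12
f 15 9 17
f 15 17 16
f 16 17 18
f 16 18 12
f 17 9 19
f 17 19 18
f 18 19 20
f 18 20 12
f 19 9 21
f 19 21 20
f 20 21 22
f 20 22 12
f 21 9 23
f 21 23 22
f 22 23 24
f 22 24 12
f 23 9 25
f 23 25 24
f 24 25 26
f 24 26 12
f 25 9 27
f 25 27 26
f 26 27 28
f 26 28 12
f 27 9 29
f 27 29 28
f 28 29 30
f 28 30 12
f 29 9 31
f 29 31 30
f 30 31 32
f 30 32 12
f 31 9 33
f 31 33 32
f 32 33 34
f 32 34 12
f 33 9 35
f 33 35 34
f 34 35 36
f 34 36 12
f 35 9 10
f 35 10 36
f 36 10 11
f 36 11 12
f 38 37 41
f 38 41 39
f 39 41 42
f 39 42 40
f 41 37 43
f 41 43 42
f 42 43 44
f 42 44 40
f 43 37 45
f 43 45 44
f 44 45 46
f 44 46 40
f 45 37 47
f 45 47 46
f 46 47 48
f 46 48 40
f 47 37 49
f 47 49 48
f 48 49 50
f 48 50 40
f 49 37 51
f 49 51 50
f 50 51 52
f 50 52 40
f 51 37 53
f 51 53 52
f 52 53 54
f 52 54 40
f 53 37 55
f 53 55 54
f 54 55 56
f 54 56 40
f 55 37 57
f 55 57 56
f 56 57 58
f 56 58 40
f 57 37 59
f 57 59 58
f 58 59 60
f 58 60 40
f 59 37 61
f 59 61 60
f 60 61 62
f 60 62 40
f 61 37 63
f 61 63 62
f 62 63 64
f 62 64 40
f 63 37 65
f 63 65 64
f 64 65 66
f 64 66 40
f 65 37 67
f 65 67 66
f 66 67 68
f 66 68 40
f 67 37 69
f 67 69 68
f 68 69 70
f 68 70 40
f 69 37 38
f 69 38 70
f 70 38 39
f 70 39 40
f 71 82 76
f 71 76 72
f 71 72 78
f 71 78 81
f 71 81 82
f 72 76 80
f 76 82 75
f 82 81 73
f 81 78 77
f 78 72 79
f 74 80 75
f 74 75 73
f 74 73 77
f 74 77 79
f 74 79 80
f 75 80 76
f 73 75 82
f 77 73 81
f 79 77 78
f 80 79 72



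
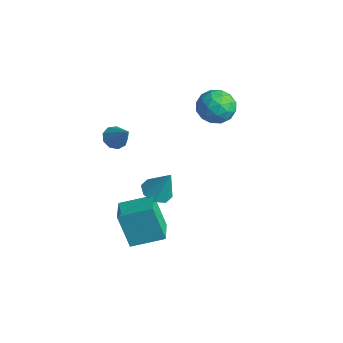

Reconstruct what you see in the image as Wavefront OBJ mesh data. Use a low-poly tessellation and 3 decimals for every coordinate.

v 3.017 -1.502 -2.562
v 3.679 -2.09 -2.654
v 3.643 -1.038 -1.018
v 3.839 -1.477 -2.903
v 3.517 -0.878 -2.953
v 2.902 -0.646 -2.774
v 2.355 -0.915 -2.471
v 2.195 -1.528 -2.221
v 2.517 -2.127 -2.171
v 3.131 -2.359 -2.351
v 4.172 -3.834 -5.04
v 3.453 -4.135 -3.036
v 2.843 -2.936 -5.382
v 2.124 -3.237 -3.378
v 5.076 -2.283 -4.482
v 4.357 -2.584 -2.478
v 3.747 -1.385 -4.824
v 3.028 -1.686 -2.82
v 1.543 -3.005 1.345
v 2.061 -3.144 0.88
v 2.617 -2.855 2.495
v 1.976 -2.666 0.896
v 1.689 -2.347 1.123
v 1.334 -2.335 1.454
v 1.076 -2.637 1.734
v 1.037 -3.112 1.832
v 1.235 -3.536 1.702
v 1.577 -3.712 1.406
v 1.903 -3.557 1.081
v 2.351 2.795 1.162
v 3.154 3.219 1.809
v 2.006 1.541 2.411
v 2.809 1.965 3.058
v 1.872 2.543 2.882
v 2.086 3.318 2.11
v 3.074 1.442 2.11
v 3.288 2.217 1.338
v 3.601 2.382 2.394
v 2.858 3.062 2.872
v 2.302 1.698 1.348
v 1.559 2.378 1.826
v 2.783 3.117 1.376
v 2.377 1.643 2.844
v 1.827 1.983 2.741
v 2.299 2.231 3.121
v 2.155 3.175 1.553
v 2.627 3.424 1.933
v 1.874 3.027 2.564
v 2.533 1.336 2.287
v 3.005 1.585 2.667
v 2.861 2.529 1.099
v 3.333 2.777 1.479
v 3.286 1.733 1.656
v 3.518 2.874 2.1
v 3.315 2.137 2.834
v 3.471 1.83 2.277
v 3.596 2.286 1.823
v 3.081 3.274 2.381
v 2.878 2.537 3.115
v 2.328 2.877 3.012
v 2.453 3.332 2.558
v 3.344 2.782 2.725
v 2.282 2.223 1.105
v 2.079 1.486 1.839
v 2.707 1.428 1.662
v 2.832 1.883 1.208
v 1.845 2.623 1.386
v 1.642 1.886 2.12
v 1.564 2.474 2.397
v 1.689 2.93 1.943
v 1.816 1.978 1.495
f 2 1 4
f 2 4 3
f 4 1 5
f 4 5 3
f 5 1 6
f 5 6 3
f 6 1 7
f 6 7 3
f 7 1 8
f 7 8 3
f 8 1 9
f 8 9 3
f 9 1 10
f 9 10 3
f 10 1 2
f 10 2 3
f 12 14 11
f 15 12 11
f 11 14 13
f 13 15 11
f 12 18 14
f 16 12 15
f 16 18 12
f 14 18 13
f 17 15 13
f 13 18 17
f 17 16 15
f 18 16 17
f 20 19 22
f 20 22 21
f 22 19 23
f 22 23 21
f 23 19 24
f 23 24 21
f 24 19 25
f 24 25 21
f 25 19 26
f 25 26 21
f 26 19 27
f 26 27 21
f 27 19 28
f 27 28 21
f 28 19 29
f 28 29 21
f 29 19 20
f 29 20 21
f 30 67 46
f 67 41 70
f 46 70 35
f 67 70 46
f 30 46 42
f 46 35 47
f 42 47 31
f 46 47 42
f 30 42 51
f 42 31 52
f 51 52 37
f 42 52 51
f 30 51 63
f 51 37 66
f 63 66 40
f 51 66 63
f 30 63 67
f 63 40 71
f 67 71 41
f 63 71 67
f 31 47 58
f 47 35 61
f 58 61 39
f 47 61 58
f 35 70 48
f 70 41 69
f 48 69 34
f 70 69 48
f 41 71 68
f 71 40 64
f 68 64 32
f 71 64 68
f 40 66 65
f 66 37 53
f 65 53 36
f 66 53 65
f 37 52 57
f 52 31 54
f 57 54 38
f 52 54 57
f 33 59 45
f 59 39 60
f 45 60 34
f 59 60 45
f 33 45 43
f 45 34 44
f 43 44 32
f 45 44 43
f 33 43 50
f 43 32 49
f 50 49 36
f 43 49 50
f 33 50 55
f 50 36 56
f 55 56 38
f 50 56 55
f 33 55 59
f 55 38 62
f 59 62 39
f 55 62 59
f 34 60 48
f 60 39 61
f 48 61 35
f 60 61 48
f 32 44 68
f 44 34 69
f 68 69 41
f 44 69 68
f 36 49 65
f 49 32 64
f 65 64 40
f 49 64 65
f 38 56 57
f 56 36 53
f 57 53 37
f 56 53 57
f 39 62 58
f 62 38 54
f 58 54 31
f 62 54 58



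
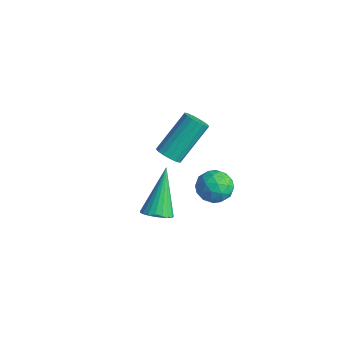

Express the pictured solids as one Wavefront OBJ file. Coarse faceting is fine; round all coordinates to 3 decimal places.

v -3.921 0.435 -1.285
v -3.454 0.736 -1.56
v -3.551 2.285 -0.029
v -4.019 1.985 0.245
v -3.696 0.849 -1.689
v -3.794 2.398 -0.159
v -3.99 0.866 -1.726
v -4.088 2.415 -0.195
v -4.268 0.785 -1.662
v -4.366 2.334 -0.131
v -4.467 0.624 -1.511
v -4.565 2.173 0.02
v -4.541 0.42 -1.309
v -4.638 1.969 0.222
v -4.472 0.219 -1.101
v -4.57 1.768 0.429
v -4.278 0.068 -0.936
v -4.375 1.617 0.595
v -4.001 0.001 -0.851
v -4.099 1.55 0.68
v -3.707 0.033 -0.865
v -3.805 1.583 0.666
v -3.461 0.158 -0.975
v -3.559 1.707 0.555
v -3.321 0.346 -1.157
v -3.419 1.896 0.374
v -3.318 0.555 -1.368
v -3.416 2.104 0.163
v 1.123 -3.745 1.267
v 1.551 -3.252 1.17
v 0.337 -2.715 3.033
v 1.334 -3.169 1.025
v 1.081 -3.184 0.921
v 0.834 -3.297 0.878
v 0.638 -3.487 0.901
v 0.525 -3.722 0.988
v 0.516 -3.961 1.123
v 0.612 -4.162 1.283
v 0.796 -4.291 1.44
v 1.037 -4.326 1.568
v 1.292 -4.26 1.643
v 1.518 -4.106 1.653
v 1.676 -3.888 1.597
v 1.739 -3.646 1.484
v 1.694 -3.421 1.333
v 0.241 0.612 0.19
v 0.829 0.029 0.129
v -0.709 -0.329 0.051
v -0.121 -0.912 -0.01
v -0.247 -0.525 0.714
v 0.339 0.057 0.8
v -0.219 -0.357 -0.62
v 0.367 0.225 -0.534
v 0.544 -0.57 -0.372
v 0.527 -0.674 0.452
v -0.407 0.374 -0.272
v -0.424 0.27 0.552
v 0.618 0.403 0.172
v -0.498 -0.703 0.008
v -0.572 -0.476 0.434
v -0.227 -0.819 0.398
v 0.33 0.42 0.566
v 0.676 0.076 0.53
v 0.043 -0.249 0.874
v -0.556 -0.376 -0.35
v -0.21 -0.72 -0.386
v 0.347 0.519 -0.218
v 0.692 0.176 -0.254
v 0.077 -0.051 -0.694
v 0.796 -0.292 -0.158
v 0.238 -0.845 -0.24
v 0.18 -0.518 -0.598
v 0.525 -0.176 -0.548
v 0.786 -0.353 0.326
v 0.228 -0.906 0.244
v 0.154 -0.679 0.669
v 0.499 -0.337 0.72
v 0.619 -0.705 0.032
v -0.108 0.606 -0.064
v -0.666 0.053 -0.146
v -0.379 0.037 -0.54
v -0.034 0.379 -0.489
v -0.118 0.545 0.42
v -0.676 -0.008 0.338
v -0.405 -0.124 0.728
v -0.06 0.218 0.778
v -0.499 0.405 0.148
f 2 1 5
f 2 5 3
f 3 5 6
f 3 6 4
f 5 1 7
f 5 7 6
f 6 7 8
f 6 8 4
f 7 1 9
f 7 9 8
f 8 9 10
f 8 10 4
f 9 1 11
f 9 11 10
f 10 11 12
f 10 12 4
f 11 1 13
f 11 13 12
f 12 13 14
f 12 14 4
f 13 1 15
f 13 15 14
f 14 15 16
f 14 16 4
f 15 1 17
f 15 17 16
f 16 17 18
f 16 18 4
f 17 1 19
f 17 19 18
f 18 19 20
f 18 20 4
f 19 1 21
f 19 21 20
f 20 21 22
f 20 22 4
f 21 1 23
f 21 23 22
f 22 23 24
f 22 24 4
f 23 1 25
f 23 25 24
f 24 25 26
f 24 26 4
f 25 1 27
f 25 27 26
f 26 27 28
f 26 28 4
f 27 1 2
f 27 2 28
f 28 2 3
f 28 3 4
f 30 29 32
f 30 32 31
f 32 29 33
f 32 33 31
f 33 29 34
f 33 34 31
f 34 29 35
f 34 35 31
f 35 29 36
f 35 36 31
f 36 29 37
f 36 37 31
f 37 29 38
f 37 38 31
f 38 29 39
f 38 39 31
f 39 29 40
f 39 40 31
f 40 29 41
f 40 41 31
f 41 29 42
f 41 42 31
f 42 29 43
f 42 43 31
f 43 29 44
f 43 44 31
f 44 29 45
f 44 45 31
f 45 29 30
f 45 30 31
f 46 83 62
f 83 57 86
f 62 86 51
f 83 86 62
f 46 62 58
f 62 51 63
f 58 63 47
f 62 63 58
f 46 58 67
f 58 47 68
f 67 68 53
f 58 68 67
f 46 67 79
f 67 53 82
f 79 82 56
f 67 82 79
f 46 79 83
f 79 56 87
f 83 87 57
f 79 87 83
f 47 63 74
f 63 51 77
f 74 77 55
f 63 77 74
f 51 86 64
f 86 57 85
f 64 85 50
f 86 85 64
f 57 87 84
f 87 56 80
f 84 80 48
f 87 80 84
f 56 82 81
f 82 53 69
f 81 69 52
f 82 69 81
f 53 68 73
f 68 47 70
f 73 70 54
f 68 70 73
f 49 75 61
f 75 55 76
f 61 76 50
f 75 76 61
f 49 61 59
f 61 50 60
f 59 60 48
f 61 60 59
f 49 59 66
f 59 48 65
f 66 65 52
f 59 65 66
f 49 66 71
f 66 52 72
f 71 72 54
f 66 72 71
f 49 71 75
f 71 54 78
f 75 78 55
f 71 78 75
f 50 76 64
f 76 55 77
f 64 77 51
f 76 77 64
f 48 60 84
f 60 50 85
f 84 85 57
f 60 85 84
f 52 65 81
f 65 48 80
f 81 80 56
f 65 80 81
f 54 72 73
f 72 52 69
f 73 69 53
f 72 69 73
f 55 78 74
f 78 54 70
f 74 70 47
f 78 70 74



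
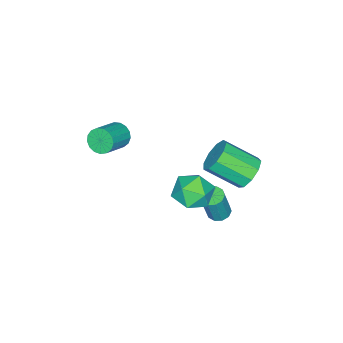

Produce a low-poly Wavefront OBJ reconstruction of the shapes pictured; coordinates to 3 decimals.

v -3.361 2.603 3.214
v -2.475 2.877 3.057
v -1.814 1.35 4.13
v -2.699 1.077 4.286
v -2.7 3.155 3.592
v -2.039 1.628 4.665
v -3.235 3.175 3.949
v -2.573 1.648 5.022
v -3.828 2.927 3.962
v -3.166 1.4 5.035
v -4.202 2.528 3.625
v -3.541 1.001 4.698
v -4.183 2.164 3.095
v -3.522 0.637 4.168
v -3.779 2.006 2.621
v -3.118 0.479 3.694
v -3.18 2.127 2.424
v -2.518 0.6 3.497
v -2.665 2.471 2.596
v -2.003 0.944 3.669
v -2.384 1.593 0.341
v -1.859 1.354 0.176
v -1.371 1.268 1.855
v -1.896 1.507 2.019
v -1.819 1.722 0.183
v -1.332 1.637 1.862
v -1.996 2.042 0.251
v -1.508 1.956 1.929
v -2.32 2.189 0.353
v -1.833 2.104 2.031
v -2.669 2.109 0.45
v -2.182 2.024 2.128
v -2.909 1.832 0.505
v -2.421 1.746 2.184
v -2.948 1.463 0.498
v -2.461 1.378 2.177
v -2.772 1.144 0.431
v -2.284 1.058 2.109
v -2.447 0.996 0.329
v -1.96 0.911 2.007
v -2.098 1.076 0.232
v -1.611 0.991 1.91
v -1.979 -3.991 3.446
v -1.667 -3.756 2.83
v -0.288 -3.734 3.538
v -0.601 -3.969 4.154
v -1.756 -3.461 2.996
v -0.378 -3.44 3.704
v -1.897 -3.289 3.265
v -0.519 -3.267 3.973
v -2.057 -3.277 3.575
v -0.678 -3.255 4.283
v -2.199 -3.428 3.856
v -0.82 -3.406 4.564
v -2.29 -3.709 4.043
v -0.912 -3.687 4.751
v -2.311 -4.054 4.093
v -0.932 -4.032 4.801
v -2.255 -4.385 3.995
v -0.876 -4.363 4.703
v -2.136 -4.625 3.771
v -0.758 -4.603 4.479
v -1.982 -4.72 3.473
v -0.603 -4.699 4.181
v -1.826 -4.648 3.168
v -0.448 -4.627 3.876
v -1.706 -4.426 2.927
v -0.327 -4.404 3.635
v -1.648 -4.104 2.805
v -0.27 -4.082 3.513
v -2.004 1.607 2.7
v -1.183 1.754 1.961
v -1.337 -0.014 3.119
v -0.516 0.133 2.38
v -0.544 0.745 3.311
v -0.956 1.747 3.052
v -1.564 -0.007 2.028
v -1.976 0.995 1.769
v -0.911 0.757 1.546
v -0.28 1.221 2.339
v -2.24 0.519 2.741
v -1.609 0.983 3.534
f 2 1 5
f 2 5 3
f 3 5 6
f 3 6 4
f 5 1 7
f 5 7 6
f 6 7 8
f 6 8 4
f 7 1 9
f 7 9 8
f 8 9 10
f 8 10 4
f 9 1 11
f 9 11 10
f 10 11 12
f 10 12 4
f 11 1 13
f 11 13 12
f 12 13 14
f 12 14 4
f 13 1 15
f 13 15 14
f 14 15 16
f 14 16 4
f 15 1 17
f 15 17 16
f 16 17 18
f 16 18 4
f 17 1 19
f 17 19 18
f 18 19 20
f 18 20 4
f 19 1 2
f 19 2 20
f 20 2 3
f 20 3 4
f 22 21 25
f 22 25 23
f 23 25 26
f 23 26 24
f 25 21 27
f 25 27 26
f 26 27 28
f 26 28 24
f 27 21 29
f 27 29 28
f 28 29 30
f 28 30 24
f 29 21 31
f 29 31 30
f 30 31 32
f 30 32 24
f 31 21 33
f 31 33 32
f 32 33 34
f 32 34 24
f 33 21 35
f 33 35 34
f 34 35 36
f 34 36 24
f 35 21 37
f 35 37 36
f 36 37 38
f 36 38 24
f 37 21 39
f 37 39 38
f 38 39 40
f 38 40 24
f 39 21 41
f 39 41 40
f 40 41 42
f 40 42 24
f 41 21 22
f 41 22 42
f 42 22 23
f 42 23 24
f 44 43 47
f 44 47 45
f 45 47 48
f 45 48 46
f 47 43 49
f 47 49 48
f 48 49 50
f 48 50 46
f 49 43 51
f 49 51 50
f 50 51 52
f 50 52 46
f 51 43 53
f 51 53 52
f 52 53 54
f 52 54 46
f 53 43 55
f 53 55 54
f 54 55 56
f 54 56 46
f 55 43 57
f 55 57 56
f 56 57 58
f 56 58 46
f 57 43 59
f 57 59 58
f 58 59 60
f 58 60 46
f 59 43 61
f 59 61 60
f 60 61 62
f 60 62 46
f 61 43 63
f 61 63 62
f 62 63 64
f 62 64 46
f 63 43 65
f 63 65 64
f 64 65 66
f 64 66 46
f 65 43 67
f 65 67 66
f 66 67 68
f 66 68 46
f 67 43 69
f 67 69 68
f 68 69 70
f 68 70 46
f 69 43 44
f 69 44 70
f 70 44 45
f 70 45 46
f 71 82 76
f 71 76 72
f 71 72 78
f 71 78 81
f 71 81 82
f 72 76 80
f 76 82 75
f 82 81 73
f 81 78 77
f 78 72 79
f 74 80 75
f 74 75 73
f 74 73 77
f 74 77 79
f 74 79 80
f 75 80 76
f 73 75 82
f 77 73 81
f 79 77 78
f 80 79 72



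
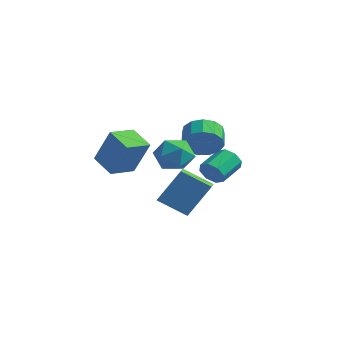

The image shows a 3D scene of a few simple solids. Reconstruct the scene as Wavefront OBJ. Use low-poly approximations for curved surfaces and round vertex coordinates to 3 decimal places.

v -0.665 -2.624 1.365
v 0.169 -2.484 3.111
v -0.498 -1.308 1.179
v 0.336 -1.167 2.925
v 0.524 -2.853 0.815
v 1.358 -2.712 2.561
v 0.691 -1.536 0.629
v 1.525 -1.396 2.375
v 2.001 0.526 -2.433
v 0.736 -0.104 -1.62
v 1.441 1.329 -2.682
v 0.176 0.7 -1.869
v 2.604 1.46 -0.771
v 1.339 0.831 0.042
v 2.044 2.264 -1.02
v 0.779 1.634 -0.207
v 1.451 1.131 1.137
v 2.339 0.673 1.282
v 0.681 -0.293 1.358
v 1.569 -0.751 1.503
v 1.22 -0.098 2.189
v 1.696 0.782 2.052
v 1.324 -0.402 0.588
v 1.8 0.478 0.451
v 2.261 -0.274 0.942
v 2.196 -0.086 1.932
v 0.824 0.466 0.708
v 0.759 0.654 1.698
v 1.281 3.054 -0.787
v 1.771 2.875 -0.291
v 1.729 4.188 0.223
v 1.239 4.366 -0.273
v 2 3.064 -0.755
v 1.958 4.377 -0.241
v 1.808 3.247 -1.238
v 1.766 4.56 -0.724
v 1.307 3.317 -1.457
v 1.265 4.629 -0.943
v 0.791 3.232 -1.283
v 0.749 4.545 -0.769
v 0.562 3.043 -0.819
v 0.52 4.356 -0.305
v 0.754 2.86 -0.336
v 0.712 4.173 0.178
v 1.255 2.791 -0.117
v 1.213 4.103 0.397
v 1.916 1.672 1.648
v 2.527 1.742 2.385
v 1.936 2.457 2.808
v 1.324 2.388 2.072
v 2.694 2.099 2.015
v 2.103 2.814 2.438
v 2.614 2.32 1.528
v 2.022 3.036 1.951
v 2.312 2.336 1.079
v 1.721 3.052 1.502
v 1.884 2.141 0.811
v 1.293 2.857 1.234
v 1.466 1.797 0.809
v 0.875 2.513 1.232
v 1.191 1.414 1.074
v 0.6 2.129 1.497
v 1.146 1.112 1.52
v 0.555 1.828 1.944
v 1.345 0.989 2.008
v 0.754 1.704 2.431
v 1.726 1.082 2.381
v 1.134 1.797 2.804
v 2.166 1.363 2.522
v 1.575 2.078 2.945
f 2 4 1
f 5 2 1
f 1 4 3
f 3 5 1
f 2 8 4
f 6 2 5
f 6 8 2
f 4 8 3
f 7 5 3
f 3 8 7
f 7 6 5
f 8 6 7
f 10 12 9
f 13 10 9
f 9 12 11
f 11 13 9
f 10 16 12
f 14 10 13
f 14 16 10
f 12 16 11
f 15 13 11
f 11 16 15
f 15 14 13
f 16 14 15
f 17 28 22
f 17 22 18
f 17 18 24
f 17 24 27
f 17 27 28
f 18 22 26
f 22 28 21
f 28 27 19
f 27 24 23
f 24 18 25
f 20 26 21
f 20 21 19
f 20 19 23
f 20 23 25
f 20 25 26
f 21 26 22
f 19 21 28
f 23 19 27
f 25 23 24
f 26 25 18
f 30 29 33
f 30 33 31
f 31 33 34
f 31 34 32
f 33 29 35
f 33 35 34
f 34 35 36
f 34 36 32
f 35 29 37
f 35 37 36
f 36 37 38
f 36 38 32
f 37 29 39
f 37 39 38
f 38 39 40
f 38 40 32
f 39 29 41
f 39 41 40
f 40 41 42
f 40 42 32
f 41 29 43
f 41 43 42
f 42 43 44
f 42 44 32
f 43 29 45
f 43 45 44
f 44 45 46
f 44 46 32
f 45 29 30
f 45 30 46
f 46 30 31
f 46 31 32
f 48 47 51
f 48 51 49
f 49 51 52
f 49 52 50
f 51 47 53
f 51 53 52
f 52 53 54
f 52 54 50
f 53 47 55
f 53 55 54
f 54 55 56
f 54 56 50
f 55 47 57
f 55 57 56
f 56 57 58
f 56 58 50
f 57 47 59
f 57 59 58
f 58 59 60
f 58 60 50
f 59 47 61
f 59 61 60
f 60 61 62
f 60 62 50
f 61 47 63
f 61 63 62
f 62 63 64
f 62 64 50
f 63 47 65
f 63 65 64
f 64 65 66
f 64 66 50
f 65 47 67
f 65 67 66
f 66 67 68
f 66 68 50
f 67 47 69
f 67 69 68
f 68 69 70
f 68 70 50
f 69 47 48
f 69 48 70
f 70 48 49
f 70 49 50



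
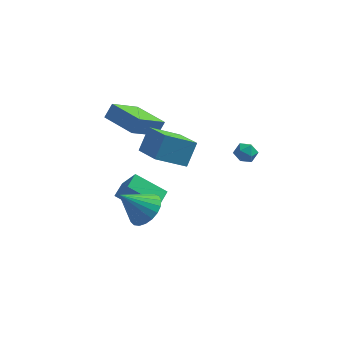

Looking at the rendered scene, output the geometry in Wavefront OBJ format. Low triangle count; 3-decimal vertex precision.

v -1.091 -0.292 -4.36
v -2.76 -0.131 -3.287
v -0.847 0.637 -4.119
v -2.516 0.797 -3.046
v -0.304 -0.837 -3.054
v -1.973 -0.677 -1.981
v -0.06 0.091 -2.813
v -1.729 0.252 -1.74
v 0.323 -1.549 1.278
v -1.14 -2.147 2.159
v 0.707 -0.756 2.454
v -0.756 -1.353 3.335
v 1.356 -3.067 1.965
v -0.107 -3.664 2.846
v 1.74 -2.273 3.141
v 0.277 -2.871 4.022
v -0.729 1.113 0.753
v -1.788 -0.289 1.939
v -2.331 2.373 0.811
v -3.391 0.972 1.997
v -0.389 1.508 1.523
v -1.449 0.107 2.709
v -1.992 2.769 1.581
v -3.051 1.367 2.767
v 3.363 2.429 -0.911
v 3.972 2.309 -1.197
v 3.468 1.511 -0.303
v 4.077 1.391 -0.589
v 3.998 1.919 -0.162
v 3.933 2.486 -0.538
v 3.507 1.334 -0.962
v 3.442 1.901 -1.338
v 4.061 1.632 -1.229
v 4.364 1.994 -0.734
v 3.076 1.826 -0.766
v 3.379 2.188 -0.271
v -0.697 -3.008 -1.673
v 0.065 -2.872 -0.949
v -1.923 -3.412 -0.307
v -0.104 -2.466 -0.981
v -0.376 -2.154 -1.133
v -0.704 -1.99 -1.378
v -1.03 -2.002 -1.674
v -1.299 -2.187 -1.97
v -1.463 -2.515 -2.215
v -1.495 -2.928 -2.366
v -1.389 -3.355 -2.397
v -1.164 -3.721 -2.303
v -0.857 -3.965 -2.1
v -0.523 -4.043 -1.824
v -0.219 -3.942 -1.521
v 0.002 -3.679 -1.244
v 0.103 -3.301 -1.042
f 2 4 1
f 5 2 1
f 1 4 3
f 3 5 1
f 2 8 4
f 6 2 5
f 6 8 2
f 4 8 3
f 7 5 3
f 3 8 7
f 7 6 5
f 8 6 7
f 10 12 9
f 13 10 9
f 9 12 11
f 11 13 9
f 10 16 12
f 14 10 13
f 14 16 10
f 12 16 11
f 15 13 11
f 11 16 15
f 15 14 13
f 16 14 15
f 18 20 17
f 21 18 17
f 17 20 19
f 19 21 17
f 18 24 20
f 22 18 21
f 22 24 18
f 20 24 19
f 23 21 19
f 19 24 23
f 23 22 21
f 24 22 23
f 25 36 30
f 25 30 26
f 25 26 32
f 25 32 35
f 25 35 36
f 26 30 34
f 30 36 29
f 36 35 27
f 35 32 31
f 32 26 33
f 28 34 29
f 28 29 27
f 28 27 31
f 28 31 33
f 28 33 34
f 29 34 30
f 27 29 36
f 31 27 35
f 33 31 32
f 34 33 26
f 38 37 40
f 38 40 39
f 40 37 41
f 40 41 39
f 41 37 42
f 41 42 39
f 42 37 43
f 42 43 39
f 43 37 44
f 43 44 39
f 44 37 45
f 44 45 39
f 45 37 46
f 45 46 39
f 46 37 47
f 46 47 39
f 47 37 48
f 47 48 39
f 48 37 49
f 48 49 39
f 49 37 50
f 49 50 39
f 50 37 51
f 50 51 39
f 51 37 52
f 51 52 39
f 52 37 53
f 52 53 39
f 53 37 38
f 53 38 39



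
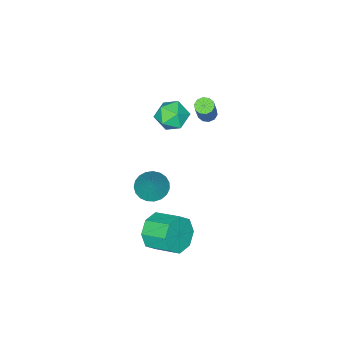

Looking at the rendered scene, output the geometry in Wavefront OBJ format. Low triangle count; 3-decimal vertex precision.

v -3.2 -1.806 -1.744
v -2.932 -1.425 -1.977
v -2.293 -1.013 -0.569
v -2.56 -1.394 -0.336
v -3.216 -1.305 -1.883
v -2.576 -0.893 -0.475
v -3.493 -1.377 -1.737
v -2.853 -0.964 -0.329
v -3.658 -1.612 -1.593
v -3.019 -1.2 -0.185
v -3.648 -1.921 -1.507
v -3.009 -1.509 -0.099
v -3.467 -2.187 -1.511
v -2.828 -1.775 -0.103
v -3.184 -2.307 -1.605
v -2.544 -1.895 -0.197
v -2.907 -2.236 -1.751
v -2.267 -1.823 -0.343
v -2.741 -2 -1.895
v -2.102 -1.588 -0.487
v -2.751 -1.691 -1.981
v -2.112 -1.279 -0.573
v 3.656 1.593 -3.873
v 4.071 2.03 -4.733
v 3.798 3.403 -4.167
v 3.384 2.967 -3.307
v 3.28 1.903 -4.804
v 3.008 3.276 -4.237
v 2.71 1.594 -4.329
v 2.438 2.967 -3.762
v 2.694 1.285 -3.587
v 2.422 2.658 -3.021
v 3.242 1.157 -3.013
v 2.969 2.53 -2.447
v 4.032 1.284 -2.943
v 3.76 2.657 -2.376
v 4.602 1.593 -3.418
v 4.33 2.966 -2.851
v 4.618 1.902 -4.159
v 4.346 3.275 -3.593
v 2.263 -0.139 -2.624
v 3.054 -0.453 -2.848
v 2.957 0.459 -1.016
v 3.067 -0.112 -2.981
v 2.941 0.224 -3.051
v 2.698 0.498 -3.048
v 2.38 0.661 -2.971
v 2.041 0.686 -2.835
v 1.741 0.569 -2.661
v 1.531 0.329 -2.482
v 1.448 0.008 -2.327
v 1.506 -0.338 -2.223
v 1.694 -0.65 -2.188
v 1.981 -0.873 -2.229
v 2.317 -0.969 -2.338
v 2.643 -0.922 -2.497
v 2.904 -0.739 -2.677
v -1.709 -2.21 -2.224
v -1.03 -2.838 -1.848
v -2.85 -3.342 -2.052
v -2.171 -3.97 -1.676
v -2.452 -3.167 -1.153
v -1.746 -2.467 -1.259
v -2.134 -3.713 -2.641
v -1.428 -3.013 -2.747
v -1.292 -3.767 -2.105
v -1.488 -3.429 -1.186
v -2.392 -2.751 -2.714
v -2.588 -2.413 -1.795
f 2 1 5
f 2 5 3
f 3 5 6
f 3 6 4
f 5 1 7
f 5 7 6
f 6 7 8
f 6 8 4
f 7 1 9
f 7 9 8
f 8 9 10
f 8 10 4
f 9 1 11
f 9 11 10
f 10 11 12
f 10 12 4
f 11 1 13
f 11 13 12
f 12 13 14
f 12 14 4
f 13 1 15
f 13 15 14
f 14 15 16
f 14 16 4
f 15 1 17
f 15 17 16
f 16 17 18
f 16 18 4
f 17 1 19
f 17 19 18
f 18 19 20
f 18 20 4
f 19 1 21
f 19 21 20
f 20 21 22
f 20 22 4
f 21 1 2
f 21 2 22
f 22 2 3
f 22 3 4
f 24 23 27
f 24 27 25
f 25 27 28
f 25 28 26
f 27 23 29
f 27 29 28
f 28 29 30
f 28 30 26
f 29 23 31
f 29 31 30
f 30 31 32
f 30 32 26
f 31 23 33
f 31 33 32
f 32 33 34
f 32 34 26
f 33 23 35
f 33 35 34
f 34 35 36
f 34 36 26
f 35 23 37
f 35 37 36
f 36 37 38
f 36 38 26
f 37 23 39
f 37 39 38
f 38 39 40
f 38 40 26
f 39 23 24
f 39 24 40
f 40 24 25
f 40 25 26
f 42 41 44
f 42 44 43
f 44 41 45
f 44 45 43
f 45 41 46
f 45 46 43
f 46 41 47
f 46 47 43
f 47 41 48
f 47 48 43
f 48 41 49
f 48 49 43
f 49 41 50
f 49 50 43
f 50 41 51
f 50 51 43
f 51 41 52
f 51 52 43
f 52 41 53
f 52 53 43
f 53 41 54
f 53 54 43
f 54 41 55
f 54 55 43
f 55 41 56
f 55 56 43
f 56 41 57
f 56 57 43
f 57 41 42
f 57 42 43
f 58 69 63
f 58 63 59
f 58 59 65
f 58 65 68
f 58 68 69
f 59 63 67
f 63 69 62
f 69 68 60
f 68 65 64
f 65 59 66
f 61 67 62
f 61 62 60
f 61 60 64
f 61 64 66
f 61 66 67
f 62 67 63
f 60 62 69
f 64 60 68
f 66 64 65
f 67 66 59



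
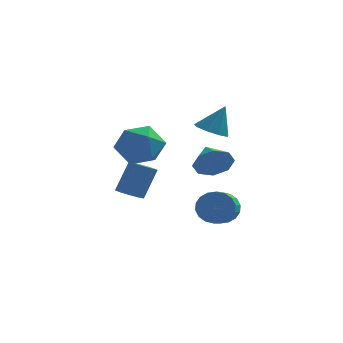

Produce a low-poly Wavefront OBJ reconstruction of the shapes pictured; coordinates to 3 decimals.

v 1.172 0.206 0.261
v 1.78 0.159 0.882
v 0.748 1.294 0.759
v 1.991 0.488 0.342
v 1.722 0.651 -0.245
v 1.131 0.553 -0.535
v 0.564 0.252 -0.359
v 0.353 -0.077 0.18
v 0.622 -0.24 0.767
v 1.213 -0.142 1.058
v 1.275 2.238 -2.97
v 1.619 1.931 -3.66
v 1.509 0.774 -3.199
v 1.165 1.082 -2.51
v 1.911 1.99 -3.442
v 1.802 0.833 -2.981
v 2.077 2.099 -3.13
v 1.968 0.942 -2.669
v 2.084 2.235 -2.787
v 1.975 1.078 -2.326
v 1.931 2.372 -2.48
v 1.821 1.215 -2.019
v 1.648 2.482 -2.27
v 1.538 1.325 -1.809
v 1.291 2.544 -2.199
v 1.181 1.388 -1.738
v 0.931 2.546 -2.281
v 0.821 1.389 -1.82
v 0.638 2.487 -2.499
v 0.529 1.33 -2.038
v 0.472 2.378 -2.811
v 0.363 1.221 -2.35
v 0.465 2.242 -3.154
v 0.356 1.085 -2.693
v 0.619 2.105 -3.461
v 0.509 0.948 -3
v 0.902 1.995 -3.671
v 0.792 0.838 -3.21
v 1.259 1.932 -3.742
v 1.149 0.776 -3.281
v -2.399 1.572 -2.115
v -1.944 1.906 -2.394
v -1.446 2.422 -0.964
v -1.901 2.088 -0.685
v -2.3 2.145 -2.357
v -1.802 2.661 -0.926
v -2.703 2.116 -2.206
v -2.205 2.632 -0.776
v -2.963 1.833 -2.013
v -2.465 2.349 -0.582
v -2.96 1.427 -1.868
v -2.462 1.943 -0.437
v -2.694 1.089 -1.838
v -2.196 1.605 -0.408
v -2.29 0.977 -1.938
v -1.792 1.493 -0.508
v -1.937 1.144 -2.121
v -1.439 1.66 -0.691
v -1.8 1.51 -2.301
v -1.302 2.026 -0.871
v 0.996 1.055 1.742
v 1.376 0.397 1.723
v 1.524 1.325 2.998
v 1.667 0.776 1.519
v 1.644 1.286 1.419
v 1.318 1.687 1.47
v 0.841 1.793 1.648
v 0.436 1.553 1.87
v 0.294 1.08 2.032
v 0.479 0.595 2.058
v 0.907 0.325 1.936
v -1.446 1.971 0.805
v -0.811 1.061 0.988
v -2.929 0.919 0.712
v -2.294 0.009 0.895
v -2.451 0.759 1.718
v -1.535 1.409 1.776
v -2.205 0.571 -0.076
v -1.289 1.221 -0.018
v -1.28 0.195 0.443
v -1.432 0.311 1.552
v -2.308 1.669 0.148
v -2.46 1.785 1.257
f 2 1 4
f 2 4 3
f 4 1 5
f 4 5 3
f 5 1 6
f 5 6 3
f 6 1 7
f 6 7 3
f 7 1 8
f 7 8 3
f 8 1 9
f 8 9 3
f 9 1 10
f 9 10 3
f 10 1 2
f 10 2 3
f 12 11 15
f 12 15 13
f 13 15 16
f 13 16 14
f 15 11 17
f 15 17 16
f 16 17 18
f 16 18 14
f 17 11 19
f 17 19 18
f 18 19 20
f 18 20 14
f 19 11 21
f 19 21 20
f 20 21 22
f 20 22 14
f 21 11 23
f 21 23 22
f 22 23 24
f 22 24 14
f 23 11 25
f 23 25 24
f 24 25 26
f 24 26 14
f 25 11 27
f 25 27 26
f 26 27 28
f 26 28 14
f 27 11 29
f 27 29 28
f 28 29 30
f 28 30 14
f 29 11 31
f 29 31 30
f 30 31 32
f 30 32 14
f 31 11 33
f 31 33 32
f 32 33 34
f 32 34 14
f 33 11 35
f 33 35 34
f 34 35 36
f 34 36 14
f 35 11 37
f 35 37 36
f 36 37 38
f 36 38 14
f 37 11 39
f 37 39 38
f 38 39 40
f 38 40 14
f 39 11 12
f 39 12 40
f 40 12 13
f 40 13 14
f 42 41 45
f 42 45 43
f 43 45 46
f 43 46 44
f 45 41 47
f 45 47 46
f 46 47 48
f 46 48 44
f 47 41 49
f 47 49 48
f 48 49 50
f 48 50 44
f 49 41 51
f 49 51 50
f 50 51 52
f 50 52 44
f 51 41 53
f 51 53 52
f 52 53 54
f 52 54 44
f 53 41 55
f 53 55 54
f 54 55 56
f 54 56 44
f 55 41 57
f 55 57 56
f 56 57 58
f 56 58 44
f 57 41 59
f 57 59 58
f 58 59 60
f 58 60 44
f 59 41 42
f 59 42 60
f 60 42 43
f 60 43 44
f 62 61 64
f 62 64 63
f 64 61 65
f 64 65 63
f 65 61 66
f 65 66 63
f 66 61 67
f 66 67 63
f 67 61 68
f 67 68 63
f 68 61 69
f 68 69 63
f 69 61 70
f 69 70 63
f 70 61 71
f 70 71 63
f 71 61 62
f 71 62 63
f 72 83 77
f 72 77 73
f 72 73 79
f 72 79 82
f 72 82 83
f 73 77 81
f 77 83 76
f 83 82 74
f 82 79 78
f 79 73 80
f 75 81 76
f 75 76 74
f 75 74 78
f 75 78 80
f 75 80 81
f 76 81 77
f 74 76 83
f 78 74 82
f 80 78 79
f 81 80 73



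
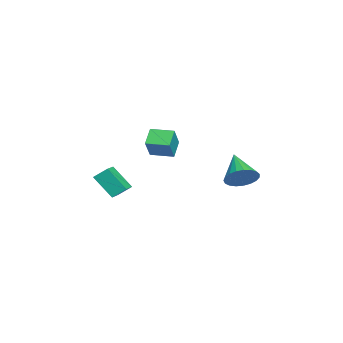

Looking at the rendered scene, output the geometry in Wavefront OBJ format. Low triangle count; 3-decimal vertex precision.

v -0.716 -0.678 2.338
v 0.206 -0.857 3.507
v -0.441 0.654 2.324
v 0.482 0.475 3.494
v 0.198 -0.875 1.586
v 1.121 -1.054 2.756
v 0.474 0.457 1.573
v 1.396 0.278 2.742
v 0.056 -2.657 -1.557
v -0.425 -3.732 -0.249
v 0.032 -1.88 -0.927
v -0.449 -2.955 0.38
v 1.229 -2.845 -1.28
v 0.748 -3.92 0.027
v 1.205 -2.068 -0.651
v 0.724 -3.143 0.657
v 1.914 4.163 0.629
v 2.311 4.661 1.387
v 0.346 3.677 1.771
v 2.087 4.952 1.202
v 1.832 5.107 0.918
v 1.591 5.098 0.584
v 1.407 4.928 0.258
v 1.31 4.626 -0.004
v 1.317 4.243 -0.157
v 1.428 3.847 -0.173
v 1.623 3.506 -0.051
v 1.868 3.278 0.188
v 2.121 3.203 0.504
v 2.339 3.295 0.842
v 2.483 3.536 1.142
v 2.528 3.886 1.354
v 2.468 4.284 1.441
f 2 4 1
f 5 2 1
f 1 4 3
f 3 5 1
f 2 8 4
f 6 2 5
f 6 8 2
f 4 8 3
f 7 5 3
f 3 8 7
f 7 6 5
f 8 6 7
f 10 12 9
f 13 10 9
f 9 12 11
f 11 13 9
f 10 16 12
f 14 10 13
f 14 16 10
f 12 16 11
f 15 13 11
f 11 16 15
f 15 14 13
f 16 14 15
f 18 17 20
f 18 20 19
f 20 17 21
f 20 21 19
f 21 17 22
f 21 22 19
f 22 17 23
f 22 23 19
f 23 17 24
f 23 24 19
f 24 17 25
f 24 25 19
f 25 17 26
f 25 26 19
f 26 17 27
f 26 27 19
f 27 17 28
f 27 28 19
f 28 17 29
f 28 29 19
f 29 17 30
f 29 30 19
f 30 17 31
f 30 31 19
f 31 17 32
f 31 32 19
f 32 17 33
f 32 33 19
f 33 17 18
f 33 18 19



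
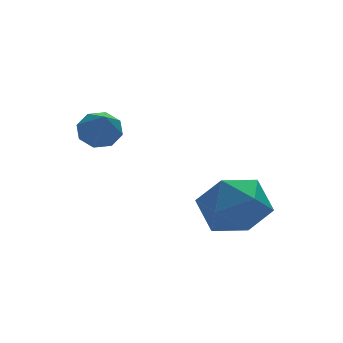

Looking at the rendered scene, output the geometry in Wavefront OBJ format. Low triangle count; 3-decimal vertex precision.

v 0.901 4.235 0.433
v 1.407 4.233 0.62
v 0.519 3.005 1.447
v 1.16 4.486 0.834
v 0.761 4.592 0.813
v 0.444 4.489 0.569
v 0.394 4.237 0.245
v 0.641 3.984 0.031
v 1.04 3.878 0.052
v 1.357 3.981 0.296
v 2.615 1.948 -2.117
v 3.098 2.743 -2.01
v 3.362 1.337 -0.95
v 3.845 2.132 -0.843
v 2.93 2.109 -0.645
v 2.469 2.487 -1.366
v 3.991 1.593 -1.594
v 3.53 1.971 -2.315
v 3.948 2.523 -1.686
v 3.293 2.842 -1.1
v 3.167 1.238 -1.86
v 2.512 1.557 -1.274
f 2 1 4
f 2 4 3
f 4 1 5
f 4 5 3
f 5 1 6
f 5 6 3
f 6 1 7
f 6 7 3
f 7 1 8
f 7 8 3
f 8 1 9
f 8 9 3
f 9 1 10
f 9 10 3
f 10 1 2
f 10 2 3
f 11 22 16
f 11 16 12
f 11 12 18
f 11 18 21
f 11 21 22
f 12 16 20
f 16 22 15
f 22 21 13
f 21 18 17
f 18 12 19
f 14 20 15
f 14 15 13
f 14 13 17
f 14 17 19
f 14 19 20
f 15 20 16
f 13 15 22
f 17 13 21
f 19 17 18
f 20 19 12

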